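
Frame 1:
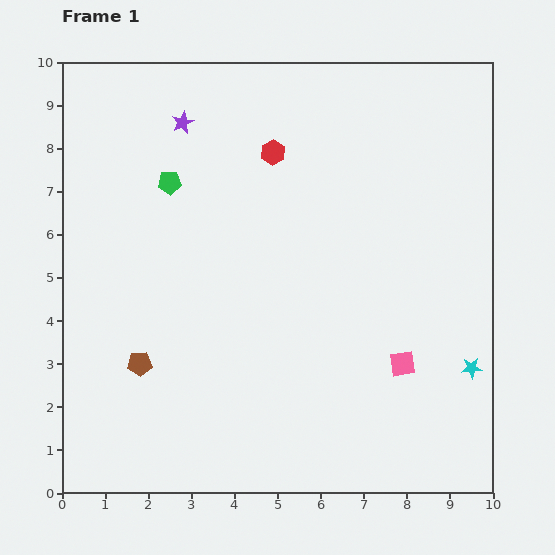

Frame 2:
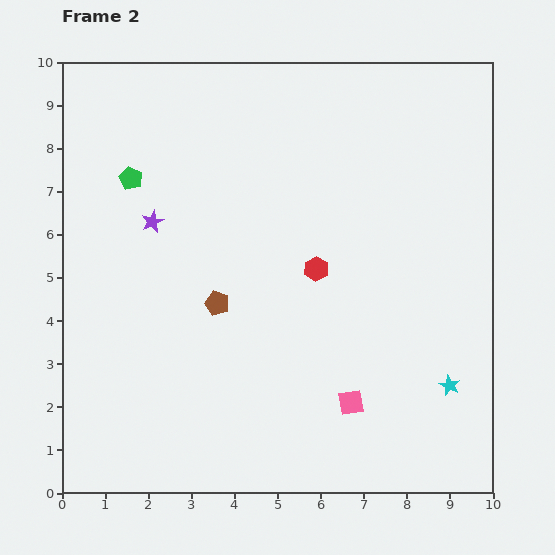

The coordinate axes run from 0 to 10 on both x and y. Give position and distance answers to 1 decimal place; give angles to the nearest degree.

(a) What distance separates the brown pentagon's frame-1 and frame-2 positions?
2.3

The brown pentagon moved from (1.8, 3.0) to (3.6, 4.4), a distance of √(1.8² + 1.4²) ≈ 2.3.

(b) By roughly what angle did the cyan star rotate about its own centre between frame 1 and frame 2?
30° clockwise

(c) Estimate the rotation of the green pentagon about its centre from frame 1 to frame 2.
28° clockwise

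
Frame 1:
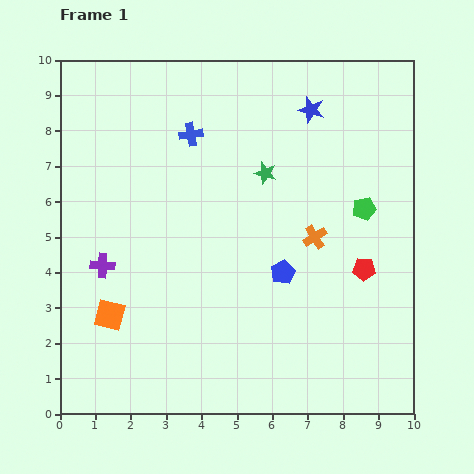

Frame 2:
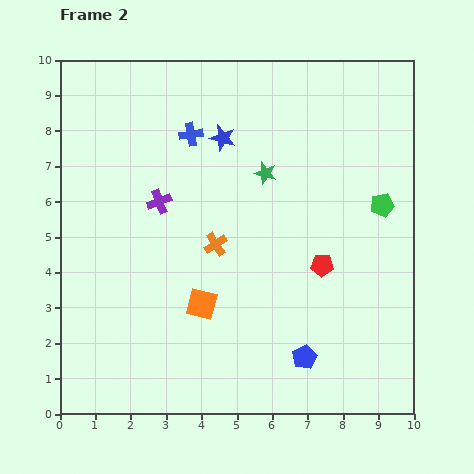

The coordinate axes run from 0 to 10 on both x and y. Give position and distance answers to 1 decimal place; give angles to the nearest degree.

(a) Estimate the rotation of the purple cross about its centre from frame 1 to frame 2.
24° counter-clockwise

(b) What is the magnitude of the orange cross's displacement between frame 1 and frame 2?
2.8

The orange cross moved from (7.2, 5.0) to (4.4, 4.8), a distance of √(2.8² + 0.2²) ≈ 2.8.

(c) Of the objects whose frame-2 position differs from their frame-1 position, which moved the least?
the green pentagon

(moved 0.5)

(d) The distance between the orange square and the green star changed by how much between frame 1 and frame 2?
-1.8

Distance in frame 1: 5.9. Distance in frame 2: 4.1.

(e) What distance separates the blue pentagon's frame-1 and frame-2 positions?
2.5

The blue pentagon moved from (6.3, 4.0) to (6.9, 1.6), a distance of √(0.6² + 2.4²) ≈ 2.5.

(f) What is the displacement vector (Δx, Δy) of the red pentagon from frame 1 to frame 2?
(-1.2, 0.1)

The red pentagon was at (8.6, 4.1) in frame 1 and (7.4, 4.2) in frame 2.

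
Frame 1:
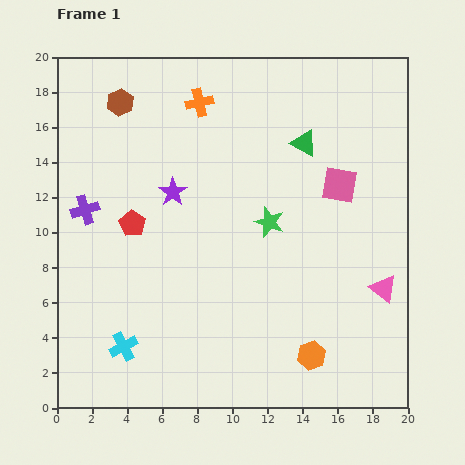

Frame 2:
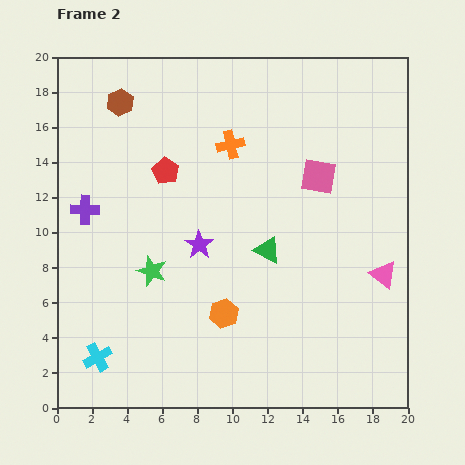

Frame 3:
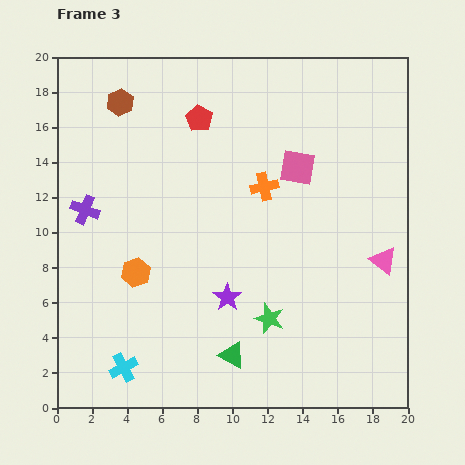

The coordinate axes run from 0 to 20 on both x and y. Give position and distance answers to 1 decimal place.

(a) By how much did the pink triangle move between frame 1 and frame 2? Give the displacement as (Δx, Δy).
(0.0, 0.8)

The pink triangle was at (18.6, 6.8) in frame 1 and (18.6, 7.6) in frame 2.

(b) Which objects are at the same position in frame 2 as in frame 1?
the purple cross, the brown hexagon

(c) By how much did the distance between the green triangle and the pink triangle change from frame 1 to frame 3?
+0.8

Distance in frame 1: 9.4. Distance in frame 3: 10.2.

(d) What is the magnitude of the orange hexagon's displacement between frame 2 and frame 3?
5.5

The orange hexagon moved from (9.5, 5.4) to (4.5, 7.7), a distance of √(5.0² + 2.3²) ≈ 5.5.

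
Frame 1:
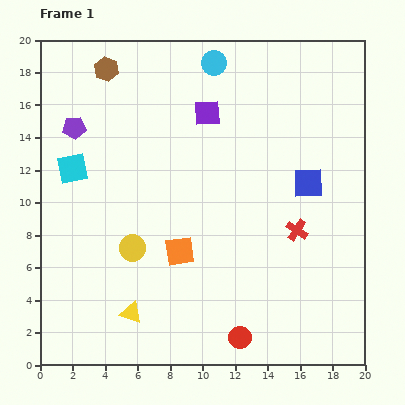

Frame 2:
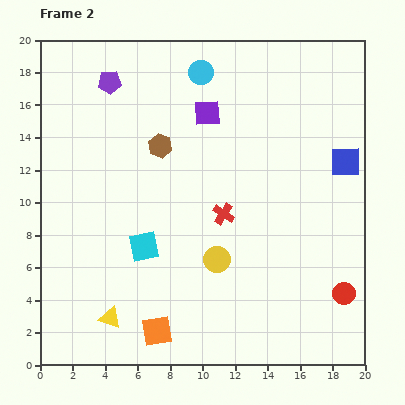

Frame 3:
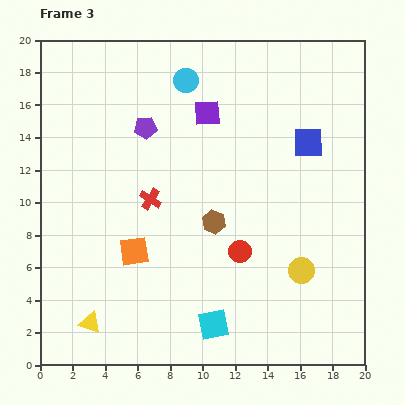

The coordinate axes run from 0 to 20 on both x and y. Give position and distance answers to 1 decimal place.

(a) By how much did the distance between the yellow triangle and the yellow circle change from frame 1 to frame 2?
+3.5

Distance in frame 1: 4.0. Distance in frame 2: 7.5.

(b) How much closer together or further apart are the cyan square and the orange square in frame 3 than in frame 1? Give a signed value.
-1.6

Distance in frame 1: 8.3. Distance in frame 3: 6.7.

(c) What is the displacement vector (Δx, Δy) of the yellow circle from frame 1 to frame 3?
(10.4, -1.4)

The yellow circle was at (5.7, 7.2) in frame 1 and (16.1, 5.8) in frame 3.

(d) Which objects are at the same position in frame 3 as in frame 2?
the purple square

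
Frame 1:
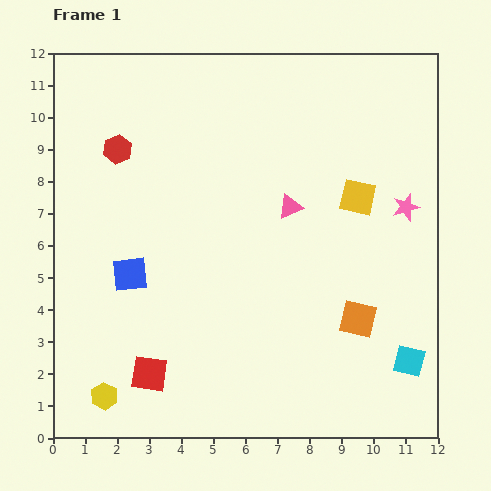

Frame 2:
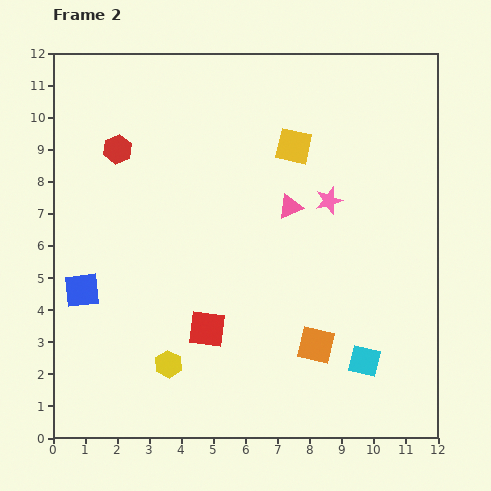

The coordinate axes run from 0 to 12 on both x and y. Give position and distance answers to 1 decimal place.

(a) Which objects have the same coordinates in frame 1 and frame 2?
the red hexagon, the pink triangle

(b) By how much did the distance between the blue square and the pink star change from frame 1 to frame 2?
-0.7

Distance in frame 1: 8.9. Distance in frame 2: 8.2.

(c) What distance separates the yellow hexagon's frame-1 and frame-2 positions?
2.2

The yellow hexagon moved from (1.6, 1.3) to (3.6, 2.3), a distance of √(2.0² + 1.0²) ≈ 2.2.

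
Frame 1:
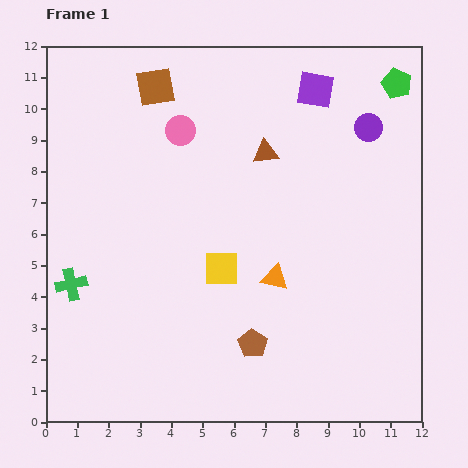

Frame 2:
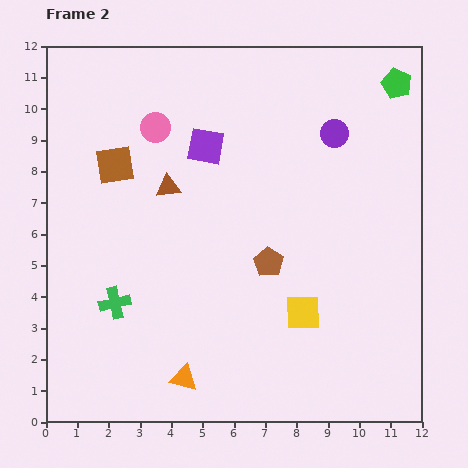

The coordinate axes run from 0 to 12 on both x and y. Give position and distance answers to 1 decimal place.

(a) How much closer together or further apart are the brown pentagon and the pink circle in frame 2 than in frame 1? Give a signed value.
-1.6

Distance in frame 1: 7.2. Distance in frame 2: 5.6.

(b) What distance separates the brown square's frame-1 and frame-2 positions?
2.8

The brown square moved from (3.5, 10.7) to (2.2, 8.2), a distance of √(1.3² + 2.5²) ≈ 2.8.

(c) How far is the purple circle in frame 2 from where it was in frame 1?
1.1

The purple circle moved from (10.3, 9.4) to (9.2, 9.2), a distance of √(1.1² + 0.2²) ≈ 1.1.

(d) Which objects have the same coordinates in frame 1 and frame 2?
the green pentagon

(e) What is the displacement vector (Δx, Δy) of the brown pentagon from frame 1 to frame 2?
(0.5, 2.6)

The brown pentagon was at (6.6, 2.5) in frame 1 and (7.1, 5.1) in frame 2.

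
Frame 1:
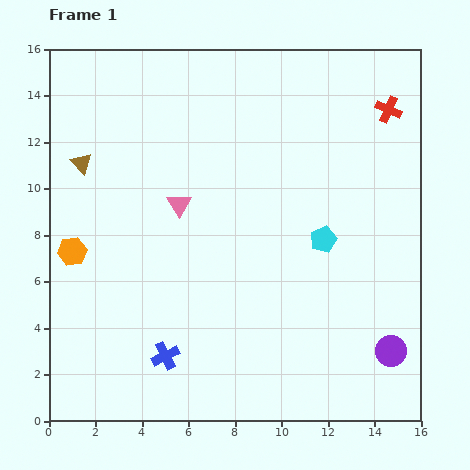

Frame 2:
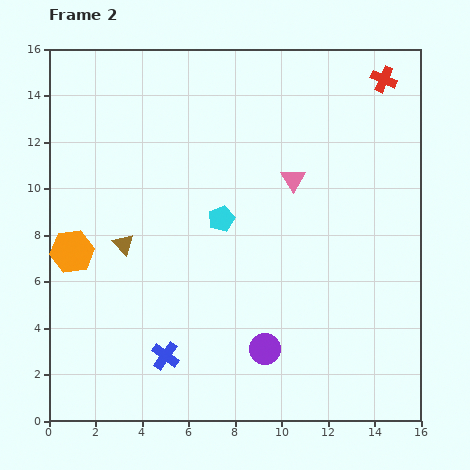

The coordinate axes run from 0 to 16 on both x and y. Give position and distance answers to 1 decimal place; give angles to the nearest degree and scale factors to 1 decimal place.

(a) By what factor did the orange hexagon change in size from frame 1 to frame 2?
1.5×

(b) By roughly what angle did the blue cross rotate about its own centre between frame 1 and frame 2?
28° counter-clockwise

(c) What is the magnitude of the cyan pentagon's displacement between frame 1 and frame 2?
4.5

The cyan pentagon moved from (11.8, 7.8) to (7.4, 8.7), a distance of √(4.4² + 0.9²) ≈ 4.5.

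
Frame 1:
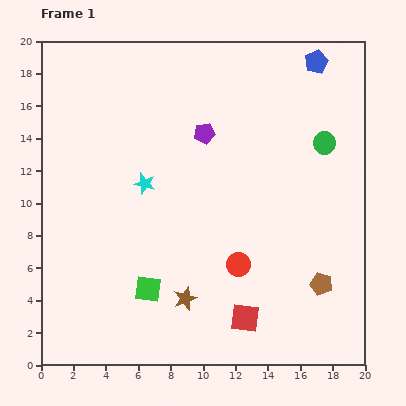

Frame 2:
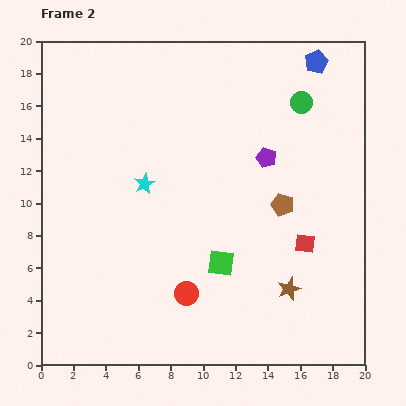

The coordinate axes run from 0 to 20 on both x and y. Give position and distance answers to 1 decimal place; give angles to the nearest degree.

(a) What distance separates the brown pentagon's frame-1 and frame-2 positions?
5.5

The brown pentagon moved from (17.3, 5.0) to (14.9, 9.9), a distance of √(2.4² + 4.9²) ≈ 5.5.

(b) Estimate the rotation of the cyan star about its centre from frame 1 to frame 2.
29° clockwise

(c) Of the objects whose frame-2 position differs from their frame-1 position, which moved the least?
the green circle

(moved 2.9)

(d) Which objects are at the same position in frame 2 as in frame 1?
the cyan star, the blue pentagon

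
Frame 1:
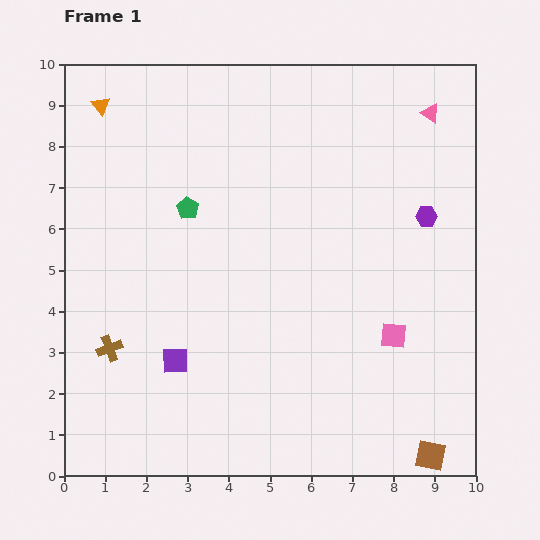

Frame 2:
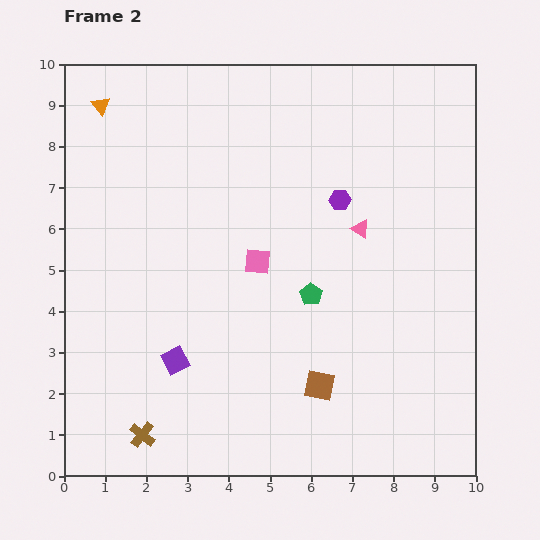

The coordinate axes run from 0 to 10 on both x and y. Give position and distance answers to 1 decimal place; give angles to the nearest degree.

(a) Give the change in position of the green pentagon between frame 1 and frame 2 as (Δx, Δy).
(3.0, -2.1)

The green pentagon was at (3.0, 6.5) in frame 1 and (6.0, 4.4) in frame 2.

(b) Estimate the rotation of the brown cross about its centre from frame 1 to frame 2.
31° counter-clockwise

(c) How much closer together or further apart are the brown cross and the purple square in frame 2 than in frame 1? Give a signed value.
+0.4

Distance in frame 1: 1.6. Distance in frame 2: 2.0.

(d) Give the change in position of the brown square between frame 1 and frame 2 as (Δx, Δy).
(-2.7, 1.7)

The brown square was at (8.9, 0.5) in frame 1 and (6.2, 2.2) in frame 2.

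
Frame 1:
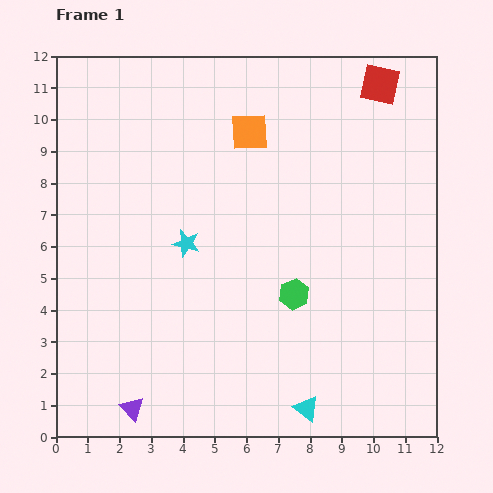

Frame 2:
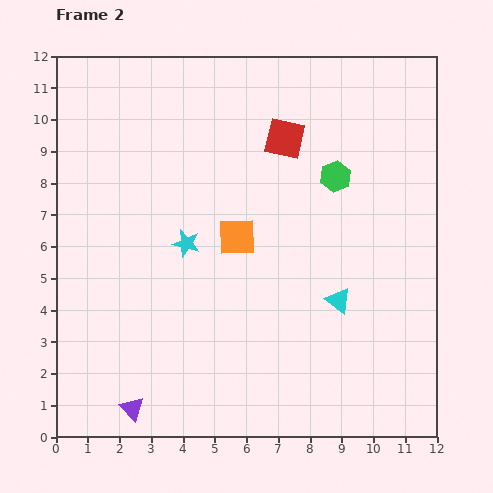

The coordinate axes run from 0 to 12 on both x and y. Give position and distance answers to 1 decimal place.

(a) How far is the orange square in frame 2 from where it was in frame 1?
3.3

The orange square moved from (6.1, 9.6) to (5.7, 6.3), a distance of √(0.4² + 3.3²) ≈ 3.3.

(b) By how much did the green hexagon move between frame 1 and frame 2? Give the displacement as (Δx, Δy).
(1.3, 3.7)

The green hexagon was at (7.5, 4.5) in frame 1 and (8.8, 8.2) in frame 2.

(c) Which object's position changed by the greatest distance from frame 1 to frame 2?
the green hexagon

(moved 3.9; next 3.5)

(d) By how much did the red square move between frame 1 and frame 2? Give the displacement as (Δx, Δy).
(-3.0, -1.7)

The red square was at (10.2, 11.1) in frame 1 and (7.2, 9.4) in frame 2.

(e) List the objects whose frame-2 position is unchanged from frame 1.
the purple triangle, the cyan star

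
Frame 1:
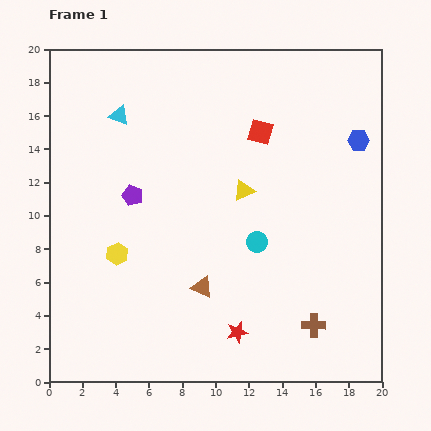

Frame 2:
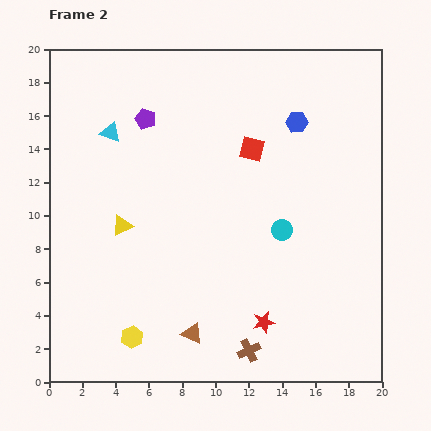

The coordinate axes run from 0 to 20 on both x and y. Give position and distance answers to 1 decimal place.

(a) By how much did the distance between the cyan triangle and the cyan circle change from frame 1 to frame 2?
+0.6

Distance in frame 1: 11.3. Distance in frame 2: 11.9.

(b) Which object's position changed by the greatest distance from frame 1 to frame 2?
the yellow triangle

(moved 7.6; next 5.1)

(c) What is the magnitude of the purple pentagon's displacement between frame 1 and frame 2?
4.7

The purple pentagon moved from (5.0, 11.2) to (5.8, 15.8), a distance of √(0.8² + 4.6²) ≈ 4.7.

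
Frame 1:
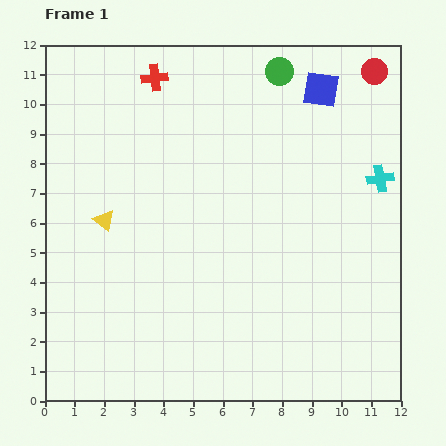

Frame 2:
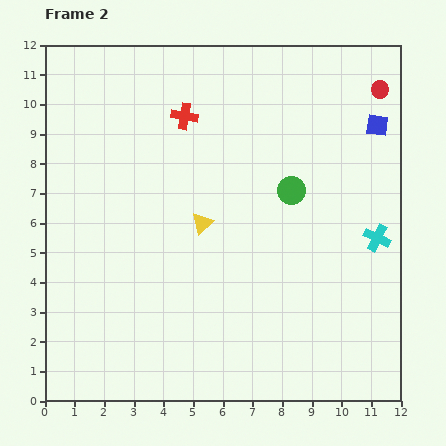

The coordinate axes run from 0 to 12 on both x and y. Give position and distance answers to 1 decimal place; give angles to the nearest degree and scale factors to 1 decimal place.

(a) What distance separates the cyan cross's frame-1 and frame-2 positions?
2.0

The cyan cross moved from (11.3, 7.5) to (11.2, 5.5), a distance of √(0.1² + 2.0²) ≈ 2.0.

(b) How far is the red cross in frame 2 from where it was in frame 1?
1.6

The red cross moved from (3.7, 10.9) to (4.7, 9.6), a distance of √(1.0² + 1.3²) ≈ 1.6.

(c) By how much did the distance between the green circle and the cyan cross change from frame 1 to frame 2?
-1.7

Distance in frame 1: 5.0. Distance in frame 2: 3.3.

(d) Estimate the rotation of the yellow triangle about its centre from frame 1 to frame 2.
39° clockwise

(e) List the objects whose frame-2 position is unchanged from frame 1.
none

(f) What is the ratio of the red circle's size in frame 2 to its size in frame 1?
0.7×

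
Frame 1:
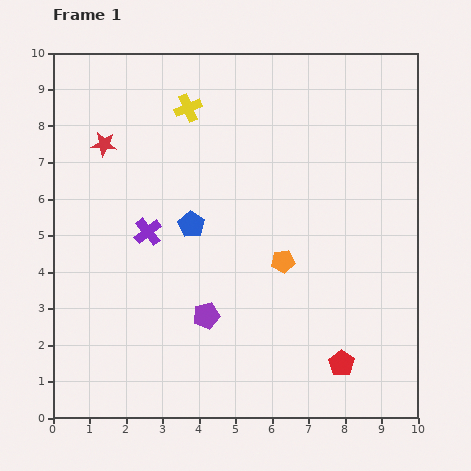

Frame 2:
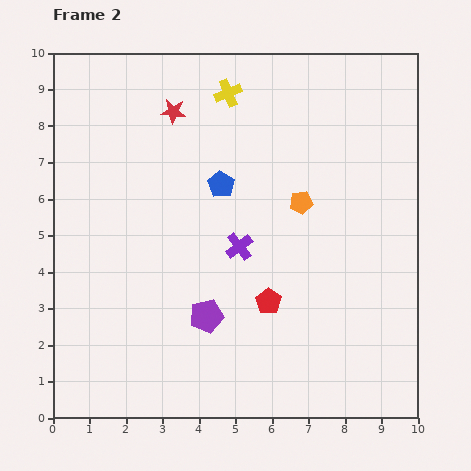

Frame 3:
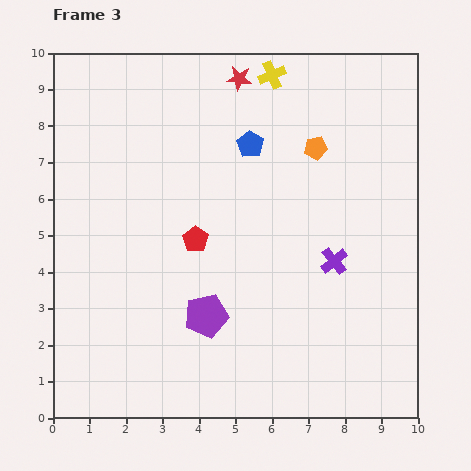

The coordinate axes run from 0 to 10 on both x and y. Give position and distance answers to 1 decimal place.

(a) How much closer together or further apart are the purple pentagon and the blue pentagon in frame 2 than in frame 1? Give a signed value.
+1.1

Distance in frame 1: 2.5. Distance in frame 2: 3.6.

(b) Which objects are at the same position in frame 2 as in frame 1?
the purple pentagon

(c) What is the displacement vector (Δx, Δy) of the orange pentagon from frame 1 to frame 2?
(0.5, 1.6)

The orange pentagon was at (6.3, 4.3) in frame 1 and (6.8, 5.9) in frame 2.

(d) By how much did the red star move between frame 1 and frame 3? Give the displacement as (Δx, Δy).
(3.7, 1.8)

The red star was at (1.4, 7.5) in frame 1 and (5.1, 9.3) in frame 3.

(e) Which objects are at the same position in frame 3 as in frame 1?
the purple pentagon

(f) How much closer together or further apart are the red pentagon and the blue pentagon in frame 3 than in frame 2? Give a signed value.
-0.5

Distance in frame 2: 3.5. Distance in frame 3: 3.0.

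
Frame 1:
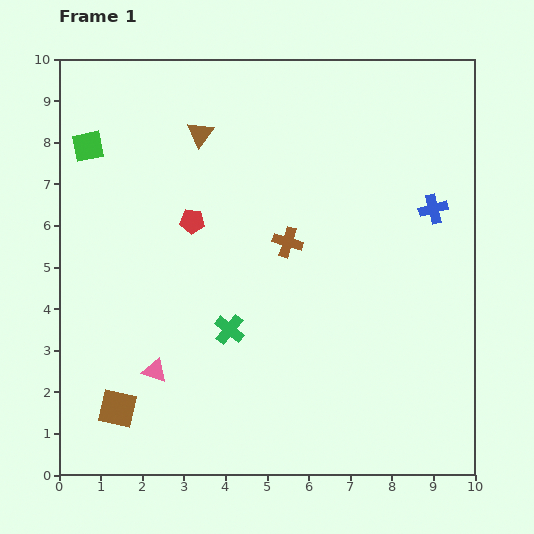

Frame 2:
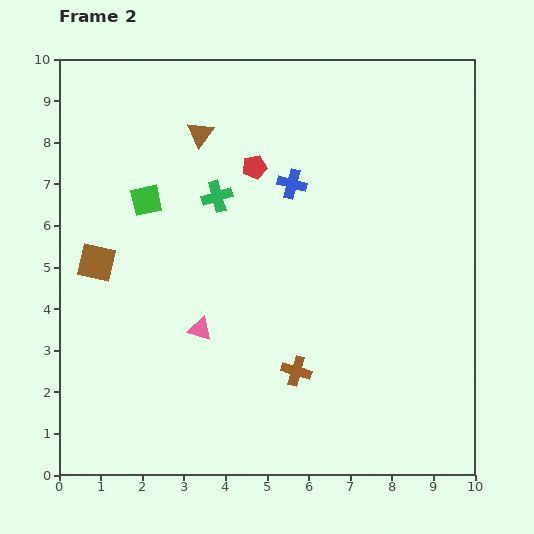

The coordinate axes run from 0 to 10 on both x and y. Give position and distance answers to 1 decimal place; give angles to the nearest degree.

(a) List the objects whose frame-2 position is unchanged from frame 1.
the brown triangle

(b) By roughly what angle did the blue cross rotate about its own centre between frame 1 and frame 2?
29° clockwise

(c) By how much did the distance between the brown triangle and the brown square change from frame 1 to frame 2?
-2.9

Distance in frame 1: 6.9. Distance in frame 2: 4.0.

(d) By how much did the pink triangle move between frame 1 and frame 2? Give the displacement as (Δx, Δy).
(1.1, 1.0)

The pink triangle was at (2.3, 2.5) in frame 1 and (3.4, 3.5) in frame 2.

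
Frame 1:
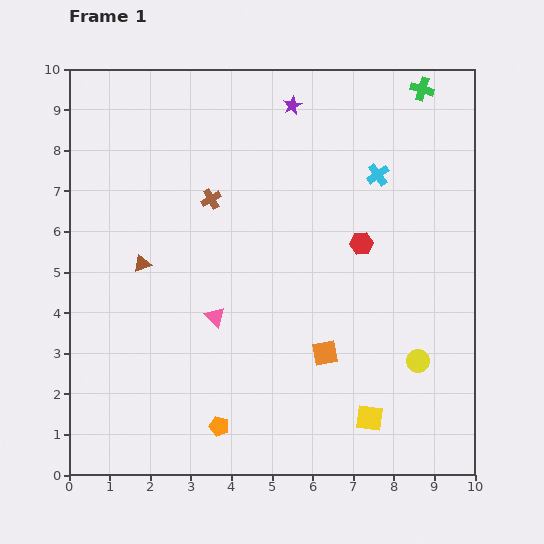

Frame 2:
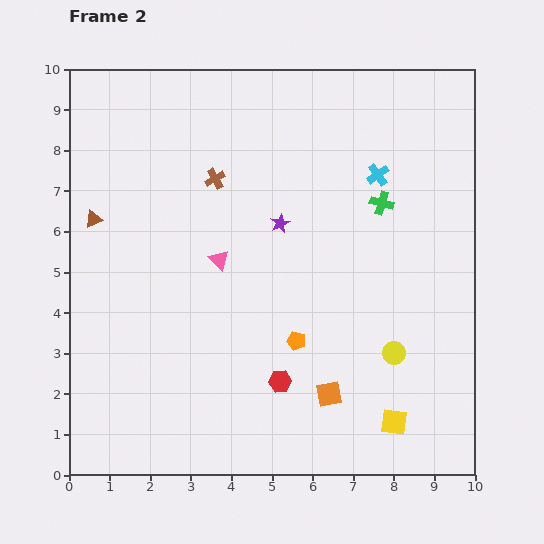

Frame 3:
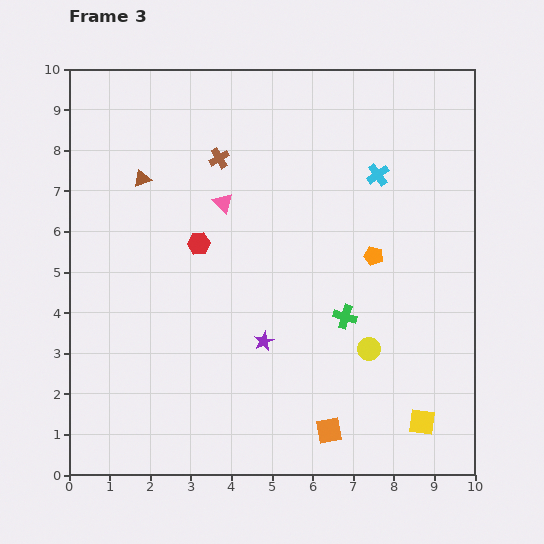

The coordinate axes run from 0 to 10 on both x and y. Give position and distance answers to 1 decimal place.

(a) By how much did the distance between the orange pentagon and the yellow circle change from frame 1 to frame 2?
-2.8

Distance in frame 1: 5.2. Distance in frame 2: 2.4.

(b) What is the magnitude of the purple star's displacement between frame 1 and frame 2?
2.9

The purple star moved from (5.5, 9.1) to (5.2, 6.2), a distance of √(0.3² + 2.9²) ≈ 2.9.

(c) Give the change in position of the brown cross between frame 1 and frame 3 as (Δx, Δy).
(0.2, 1.0)

The brown cross was at (3.5, 6.8) in frame 1 and (3.7, 7.8) in frame 3.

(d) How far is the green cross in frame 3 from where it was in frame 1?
5.9

The green cross moved from (8.7, 9.5) to (6.8, 3.9), a distance of √(1.9² + 5.6²) ≈ 5.9.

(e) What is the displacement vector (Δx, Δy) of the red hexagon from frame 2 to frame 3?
(-2.0, 3.4)

The red hexagon was at (5.2, 2.3) in frame 2 and (3.2, 5.7) in frame 3.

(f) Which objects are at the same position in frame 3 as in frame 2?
the cyan cross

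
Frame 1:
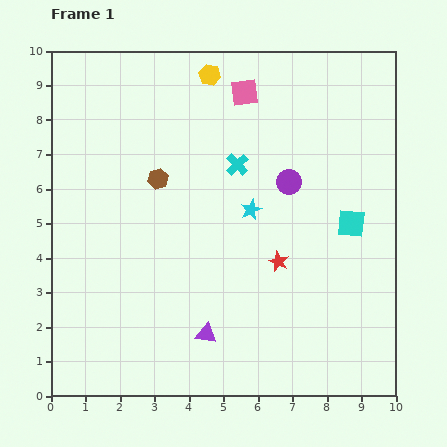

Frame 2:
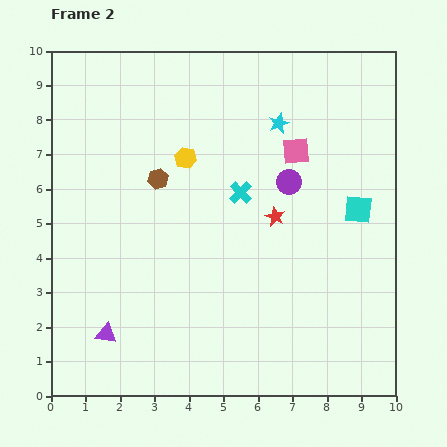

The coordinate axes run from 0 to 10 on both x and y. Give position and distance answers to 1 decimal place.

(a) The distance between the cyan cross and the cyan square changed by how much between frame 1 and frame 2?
-0.3

Distance in frame 1: 3.7. Distance in frame 2: 3.4.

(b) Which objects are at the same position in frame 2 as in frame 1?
the purple circle, the brown hexagon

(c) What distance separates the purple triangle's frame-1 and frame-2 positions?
2.9

The purple triangle moved from (4.5, 1.8) to (1.6, 1.8), a distance of √(2.9² + 0.0²) ≈ 2.9.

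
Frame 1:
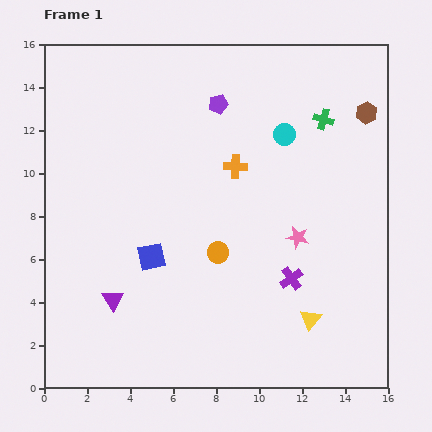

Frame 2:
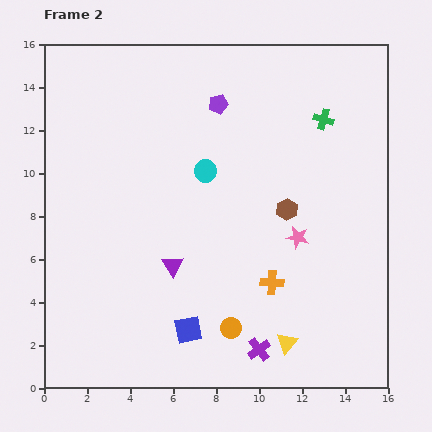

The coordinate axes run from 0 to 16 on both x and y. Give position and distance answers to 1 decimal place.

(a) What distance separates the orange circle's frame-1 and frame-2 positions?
3.6

The orange circle moved from (8.1, 6.3) to (8.7, 2.8), a distance of √(0.6² + 3.5²) ≈ 3.6.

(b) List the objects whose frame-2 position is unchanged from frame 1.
the green cross, the purple pentagon, the pink star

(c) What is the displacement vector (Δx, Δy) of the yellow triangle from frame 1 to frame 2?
(-1.1, -1.1)

The yellow triangle was at (12.4, 3.2) in frame 1 and (11.3, 2.1) in frame 2.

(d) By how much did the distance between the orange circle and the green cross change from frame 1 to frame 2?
+2.7

Distance in frame 1: 7.9. Distance in frame 2: 10.6.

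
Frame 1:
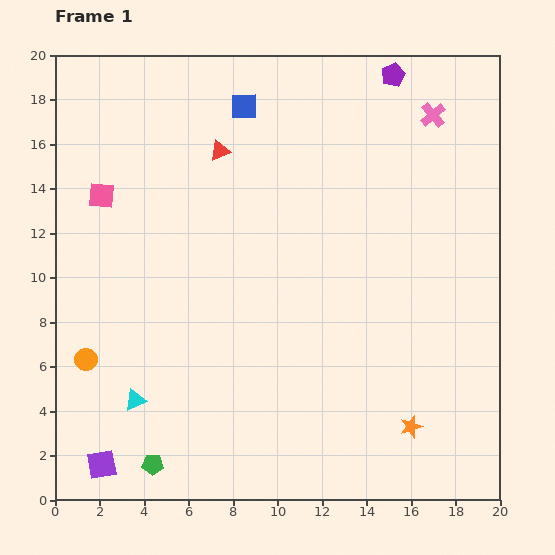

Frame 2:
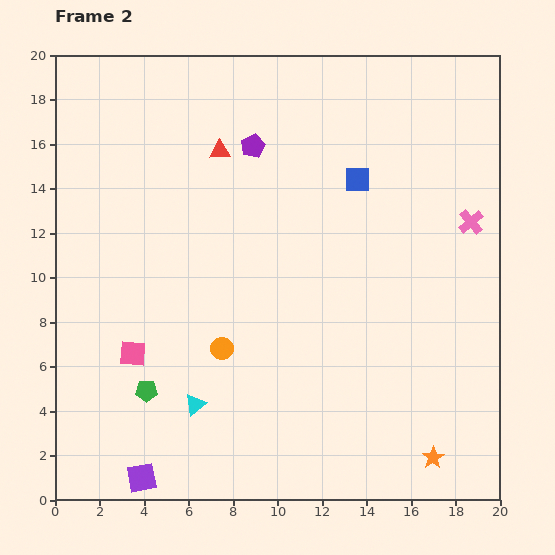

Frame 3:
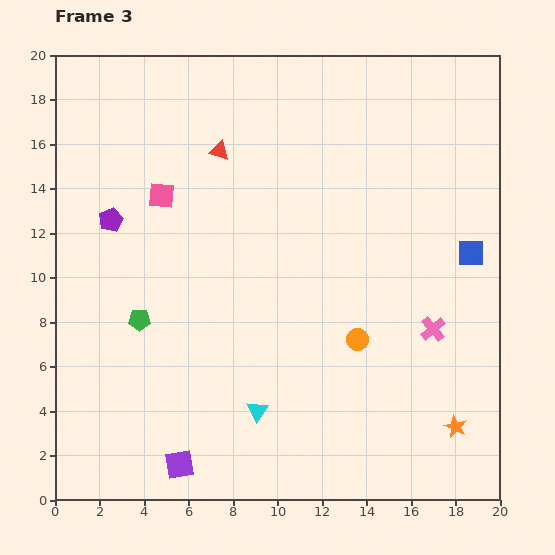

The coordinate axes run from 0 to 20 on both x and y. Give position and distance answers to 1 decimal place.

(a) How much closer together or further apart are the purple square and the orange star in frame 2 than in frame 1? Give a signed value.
-0.9

Distance in frame 1: 14.0. Distance in frame 2: 13.1.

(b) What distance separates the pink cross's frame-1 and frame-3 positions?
9.6

The pink cross moved from (17.0, 17.3) to (17.0, 7.7), a distance of √(0.0² + 9.6²) ≈ 9.6.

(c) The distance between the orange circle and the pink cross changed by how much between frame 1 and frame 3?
-15.7

Distance in frame 1: 19.1. Distance in frame 3: 3.4.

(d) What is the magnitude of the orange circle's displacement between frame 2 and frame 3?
6.1

The orange circle moved from (7.5, 6.8) to (13.6, 7.2), a distance of √(6.1² + 0.4²) ≈ 6.1.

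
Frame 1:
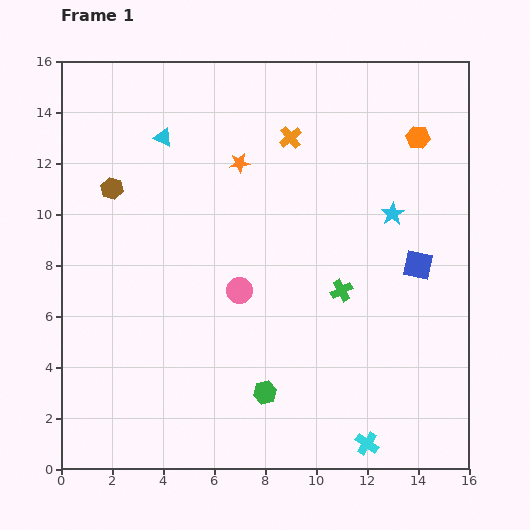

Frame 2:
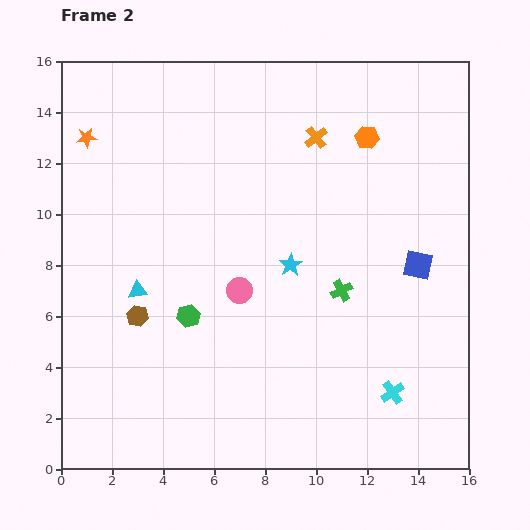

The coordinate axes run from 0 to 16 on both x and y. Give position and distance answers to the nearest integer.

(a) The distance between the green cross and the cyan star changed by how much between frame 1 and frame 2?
-2

Distance in frame 1: 4. Distance in frame 2: 2.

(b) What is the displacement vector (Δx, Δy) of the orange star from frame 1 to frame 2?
(-6, 1)

The orange star was at (7, 12) in frame 1 and (1, 13) in frame 2.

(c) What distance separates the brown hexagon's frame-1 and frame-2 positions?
5

The brown hexagon moved from (2, 11) to (3, 6), a distance of √(1² + 5²) ≈ 5.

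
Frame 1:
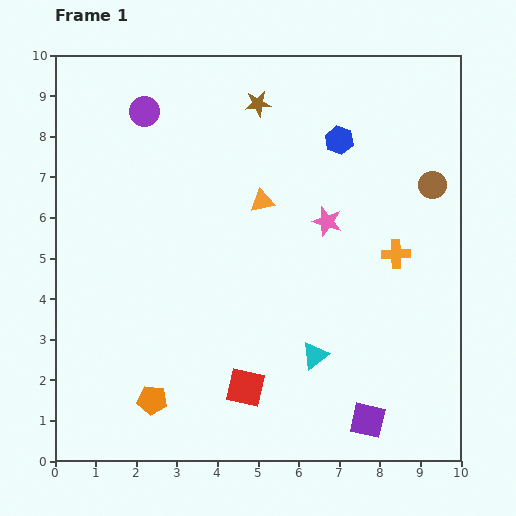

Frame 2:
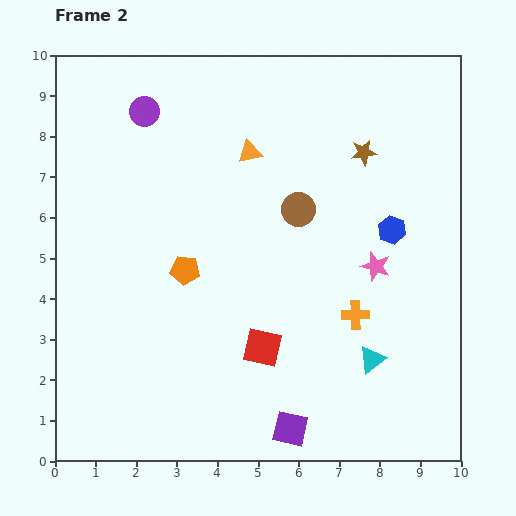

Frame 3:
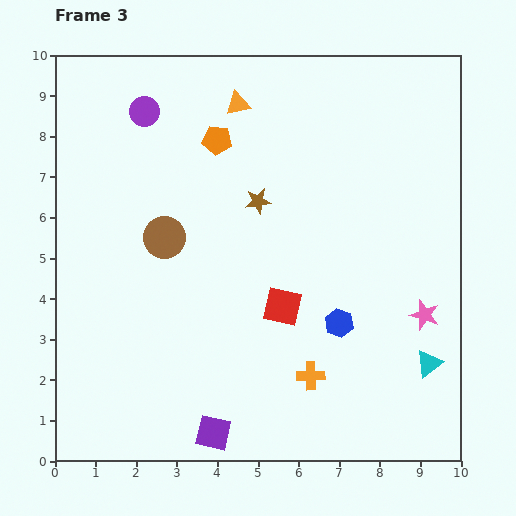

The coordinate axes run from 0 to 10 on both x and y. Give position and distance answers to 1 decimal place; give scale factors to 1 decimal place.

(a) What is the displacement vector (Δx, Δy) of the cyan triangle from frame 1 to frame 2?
(1.4, -0.1)

The cyan triangle was at (6.4, 2.6) in frame 1 and (7.8, 2.5) in frame 2.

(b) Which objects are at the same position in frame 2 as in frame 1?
the purple circle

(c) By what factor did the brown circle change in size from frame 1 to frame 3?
1.5×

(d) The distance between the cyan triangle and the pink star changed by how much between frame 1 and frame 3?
-2.1

Distance in frame 1: 3.3. Distance in frame 3: 1.2.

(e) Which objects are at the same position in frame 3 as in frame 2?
the purple circle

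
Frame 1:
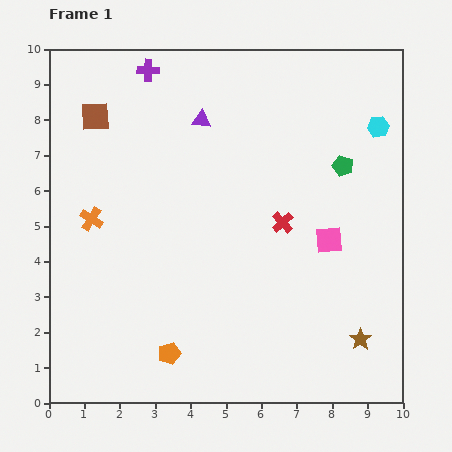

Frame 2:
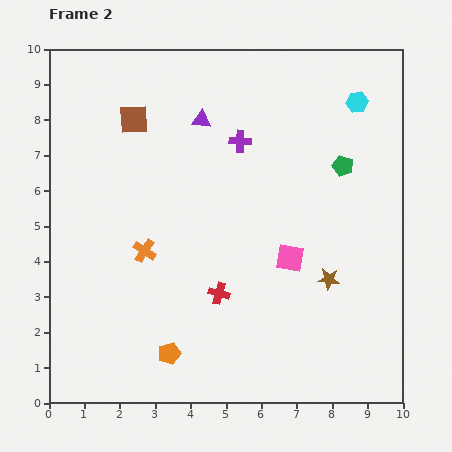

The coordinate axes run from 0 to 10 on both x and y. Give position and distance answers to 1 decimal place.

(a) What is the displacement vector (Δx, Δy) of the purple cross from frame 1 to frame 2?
(2.6, -2.0)

The purple cross was at (2.8, 9.4) in frame 1 and (5.4, 7.4) in frame 2.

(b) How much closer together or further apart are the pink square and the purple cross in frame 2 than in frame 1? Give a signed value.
-3.4

Distance in frame 1: 7.0. Distance in frame 2: 3.6.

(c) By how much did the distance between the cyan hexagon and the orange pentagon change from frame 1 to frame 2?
+0.2

Distance in frame 1: 8.7. Distance in frame 2: 8.9.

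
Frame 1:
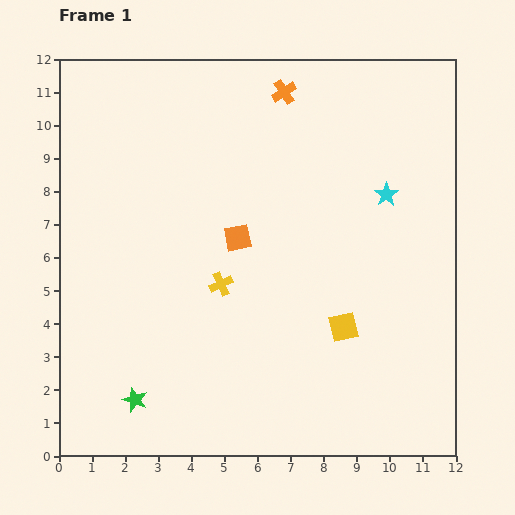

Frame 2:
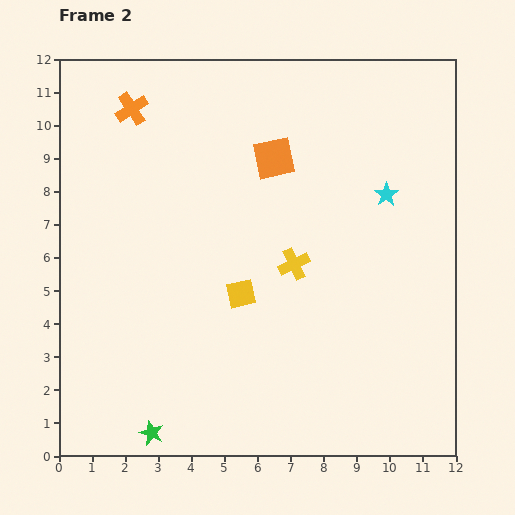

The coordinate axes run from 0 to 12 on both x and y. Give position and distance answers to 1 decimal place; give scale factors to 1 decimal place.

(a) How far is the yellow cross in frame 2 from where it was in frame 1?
2.3

The yellow cross moved from (4.9, 5.2) to (7.1, 5.8), a distance of √(2.2² + 0.6²) ≈ 2.3.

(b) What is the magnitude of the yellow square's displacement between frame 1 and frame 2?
3.3

The yellow square moved from (8.6, 3.9) to (5.5, 4.9), a distance of √(3.1² + 1.0²) ≈ 3.3.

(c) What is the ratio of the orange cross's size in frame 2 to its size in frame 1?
1.3×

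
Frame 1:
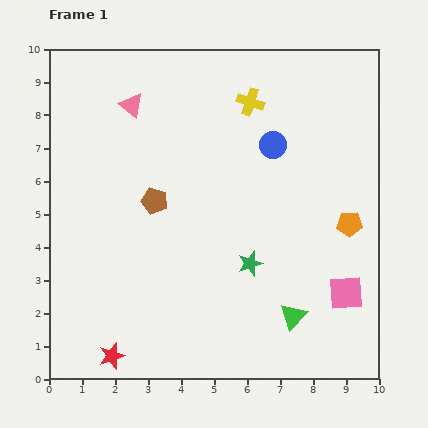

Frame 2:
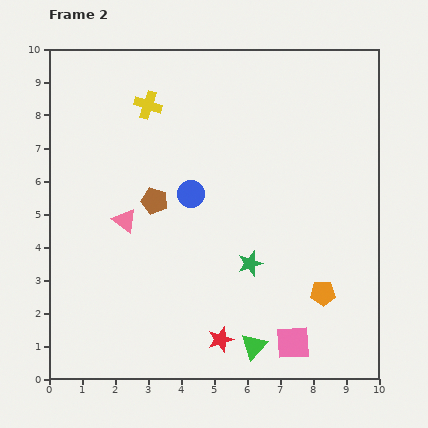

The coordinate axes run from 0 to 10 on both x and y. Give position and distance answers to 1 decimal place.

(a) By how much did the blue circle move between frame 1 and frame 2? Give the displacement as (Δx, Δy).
(-2.5, -1.5)

The blue circle was at (6.8, 7.1) in frame 1 and (4.3, 5.6) in frame 2.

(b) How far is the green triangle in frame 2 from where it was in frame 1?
1.5

The green triangle moved from (7.4, 1.9) to (6.2, 1.0), a distance of √(1.2² + 0.9²) ≈ 1.5.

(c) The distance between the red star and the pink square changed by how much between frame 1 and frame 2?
-5.1

Distance in frame 1: 7.3. Distance in frame 2: 2.2.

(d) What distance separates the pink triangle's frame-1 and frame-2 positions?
3.5

The pink triangle moved from (2.5, 8.3) to (2.3, 4.8), a distance of √(0.2² + 3.5²) ≈ 3.5.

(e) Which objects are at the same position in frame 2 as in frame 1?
the brown pentagon, the green star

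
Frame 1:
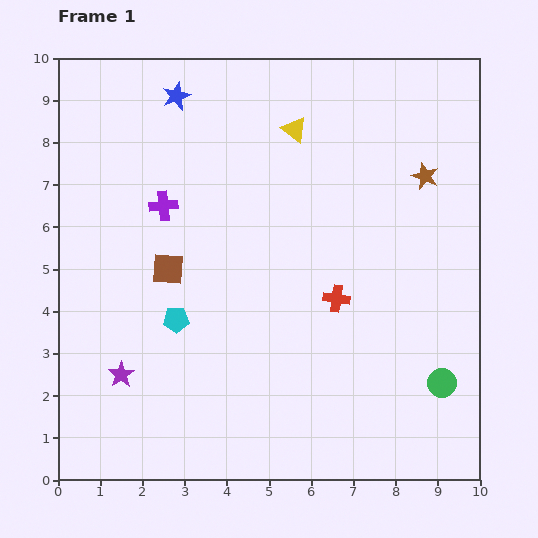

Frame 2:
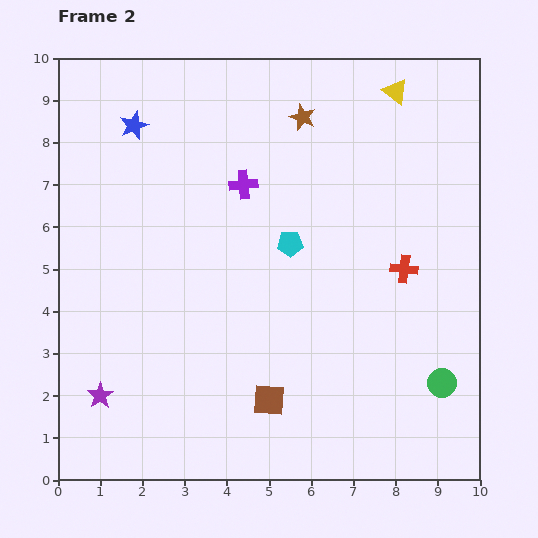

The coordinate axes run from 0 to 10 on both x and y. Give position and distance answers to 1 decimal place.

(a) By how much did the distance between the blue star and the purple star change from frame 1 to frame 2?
-0.3

Distance in frame 1: 6.7. Distance in frame 2: 6.4.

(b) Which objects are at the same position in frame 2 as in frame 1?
the green circle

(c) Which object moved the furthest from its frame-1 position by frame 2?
the brown square

(moved 3.9; next 3.2)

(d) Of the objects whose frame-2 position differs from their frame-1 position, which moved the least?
the purple star

(moved 0.7)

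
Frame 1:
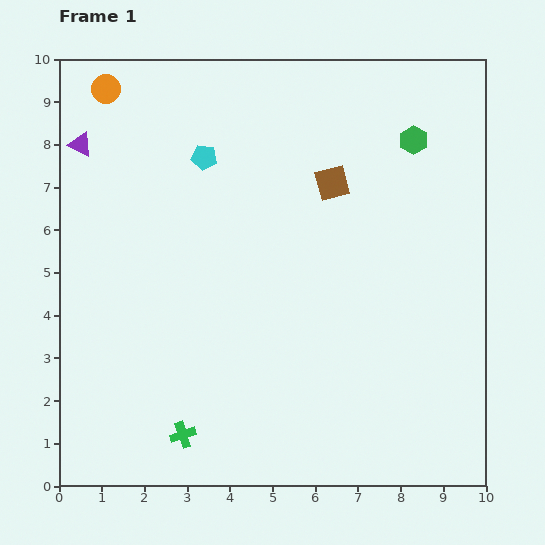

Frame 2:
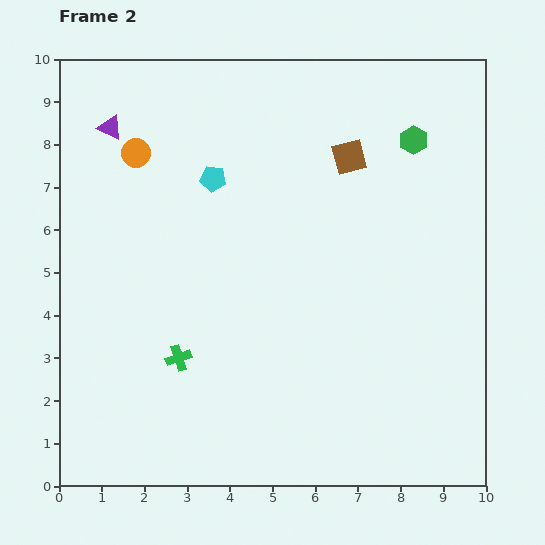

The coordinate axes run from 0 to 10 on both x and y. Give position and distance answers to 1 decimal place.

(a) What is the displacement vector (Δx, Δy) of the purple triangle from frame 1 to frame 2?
(0.7, 0.4)

The purple triangle was at (0.5, 8.0) in frame 1 and (1.2, 8.4) in frame 2.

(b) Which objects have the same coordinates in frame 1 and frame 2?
the green hexagon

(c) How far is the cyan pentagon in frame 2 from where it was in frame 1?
0.5

The cyan pentagon moved from (3.4, 7.7) to (3.6, 7.2), a distance of √(0.2² + 0.5²) ≈ 0.5.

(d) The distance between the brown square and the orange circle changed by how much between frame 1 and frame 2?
-0.7

Distance in frame 1: 5.7. Distance in frame 2: 5.0.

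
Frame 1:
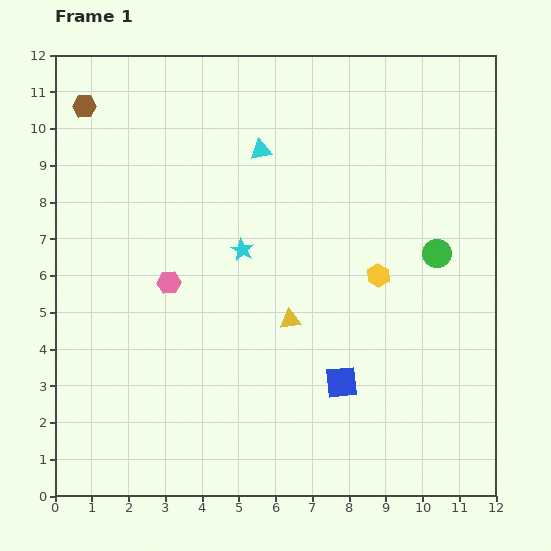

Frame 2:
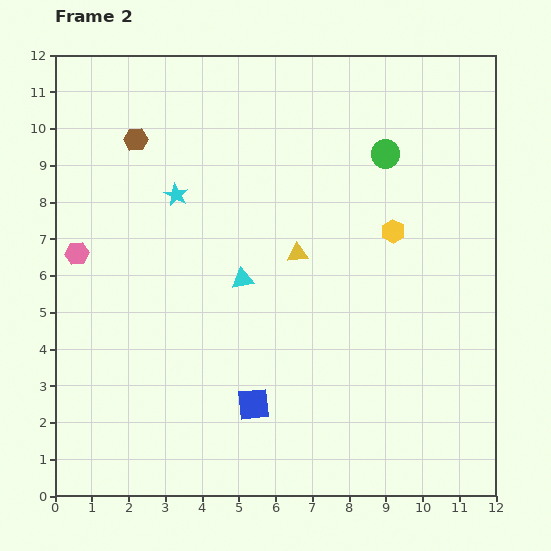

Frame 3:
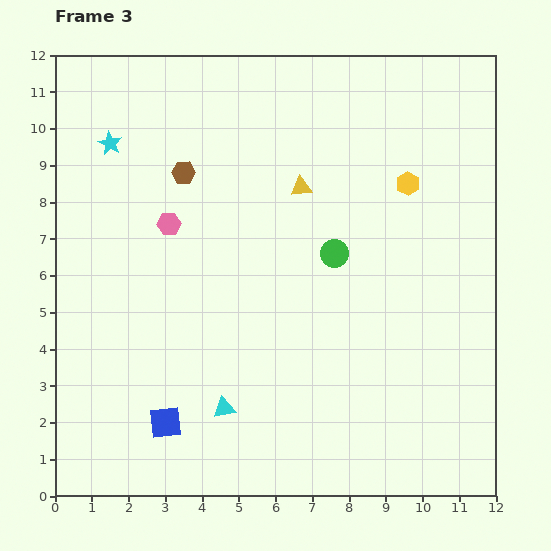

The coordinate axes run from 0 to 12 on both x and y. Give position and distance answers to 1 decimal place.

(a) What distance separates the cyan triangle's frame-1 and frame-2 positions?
3.5

The cyan triangle moved from (5.6, 9.4) to (5.1, 5.9), a distance of √(0.5² + 3.5²) ≈ 3.5.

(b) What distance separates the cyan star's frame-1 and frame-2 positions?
2.3

The cyan star moved from (5.1, 6.7) to (3.3, 8.2), a distance of √(1.8² + 1.5²) ≈ 2.3.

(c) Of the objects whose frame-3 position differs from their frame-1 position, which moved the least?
the pink hexagon

(moved 1.6)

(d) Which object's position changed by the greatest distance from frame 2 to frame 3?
the cyan triangle

(moved 3.5; next 3.0)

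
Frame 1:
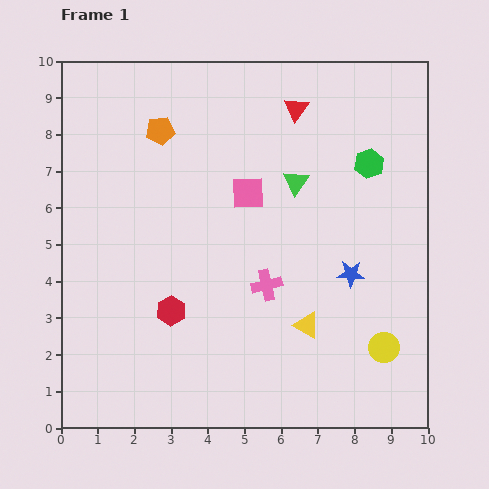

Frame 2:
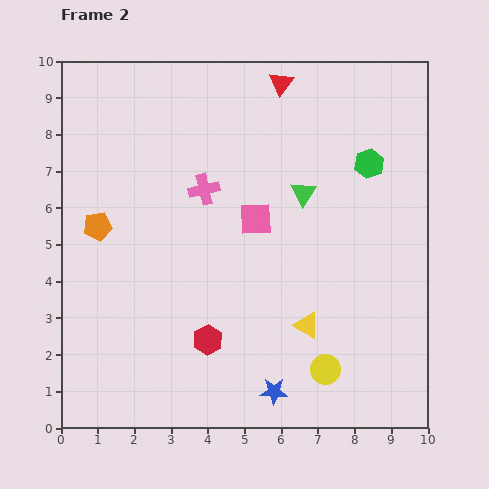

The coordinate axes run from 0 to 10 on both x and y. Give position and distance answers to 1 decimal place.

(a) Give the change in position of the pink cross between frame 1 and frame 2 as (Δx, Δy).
(-1.7, 2.6)

The pink cross was at (5.6, 3.9) in frame 1 and (3.9, 6.5) in frame 2.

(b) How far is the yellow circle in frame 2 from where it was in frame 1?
1.7

The yellow circle moved from (8.8, 2.2) to (7.2, 1.6), a distance of √(1.6² + 0.6²) ≈ 1.7.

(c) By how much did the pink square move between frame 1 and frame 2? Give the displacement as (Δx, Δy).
(0.2, -0.7)

The pink square was at (5.1, 6.4) in frame 1 and (5.3, 5.7) in frame 2.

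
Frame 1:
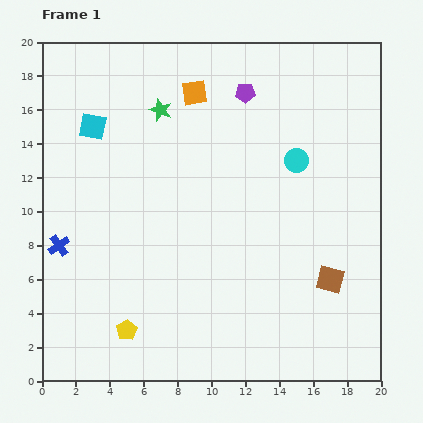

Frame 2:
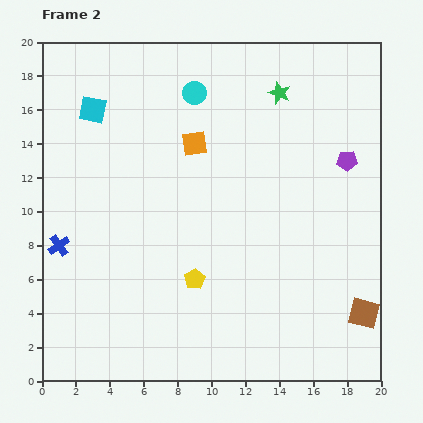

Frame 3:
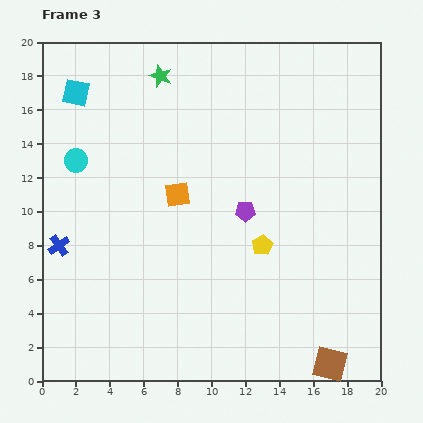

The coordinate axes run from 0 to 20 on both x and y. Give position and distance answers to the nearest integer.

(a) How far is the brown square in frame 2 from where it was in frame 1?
3

The brown square moved from (17, 6) to (19, 4), a distance of √(2² + 2²) ≈ 3.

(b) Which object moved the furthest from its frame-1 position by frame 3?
the cyan circle

(moved 13; next 9)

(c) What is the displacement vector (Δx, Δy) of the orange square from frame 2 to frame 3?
(-1, -3)

The orange square was at (9, 14) in frame 2 and (8, 11) in frame 3.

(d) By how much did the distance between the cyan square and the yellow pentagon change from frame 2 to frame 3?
+2

Distance in frame 2: 12. Distance in frame 3: 14.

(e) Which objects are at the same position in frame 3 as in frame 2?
the blue cross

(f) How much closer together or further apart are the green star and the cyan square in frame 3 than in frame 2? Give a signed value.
-6

Distance in frame 2: 11. Distance in frame 3: 5.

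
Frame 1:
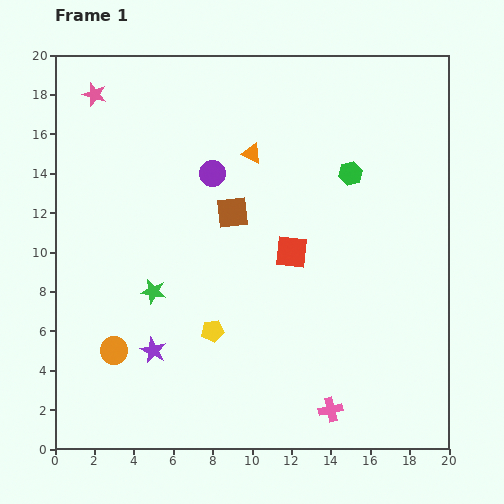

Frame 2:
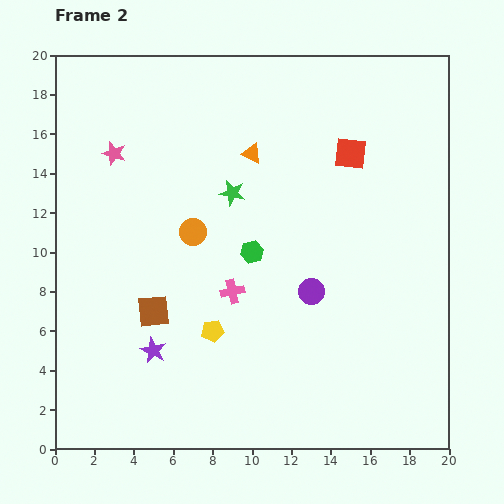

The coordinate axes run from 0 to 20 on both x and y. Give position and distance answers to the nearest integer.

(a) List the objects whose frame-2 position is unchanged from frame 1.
the yellow pentagon, the orange triangle, the purple star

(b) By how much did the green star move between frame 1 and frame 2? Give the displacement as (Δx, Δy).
(4, 5)

The green star was at (5, 8) in frame 1 and (9, 13) in frame 2.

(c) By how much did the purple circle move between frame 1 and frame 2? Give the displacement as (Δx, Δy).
(5, -6)

The purple circle was at (8, 14) in frame 1 and (13, 8) in frame 2.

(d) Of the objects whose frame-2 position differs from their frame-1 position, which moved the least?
the pink star

(moved 3)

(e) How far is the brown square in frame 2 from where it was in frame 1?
6

The brown square moved from (9, 12) to (5, 7), a distance of √(4² + 5²) ≈ 6.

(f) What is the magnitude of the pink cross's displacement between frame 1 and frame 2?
8

The pink cross moved from (14, 2) to (9, 8), a distance of √(5² + 6²) ≈ 8.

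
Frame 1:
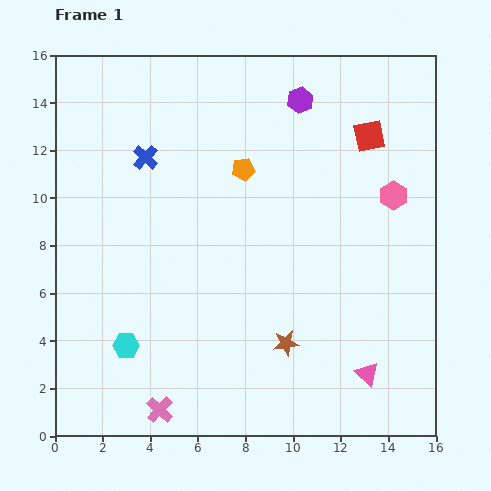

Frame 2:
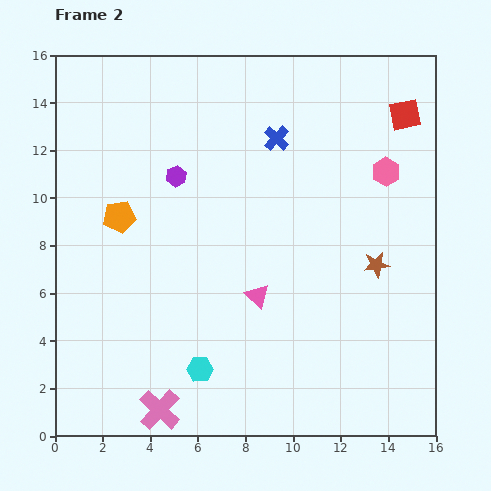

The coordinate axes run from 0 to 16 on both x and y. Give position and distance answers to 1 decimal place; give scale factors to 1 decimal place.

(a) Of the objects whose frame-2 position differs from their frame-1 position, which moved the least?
the pink hexagon

(moved 1.0)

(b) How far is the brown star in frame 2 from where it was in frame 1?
5.0

The brown star moved from (9.7, 3.9) to (13.5, 7.2), a distance of √(3.8² + 3.3²) ≈ 5.0.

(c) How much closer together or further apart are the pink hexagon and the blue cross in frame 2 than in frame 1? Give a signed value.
-5.7

Distance in frame 1: 10.5. Distance in frame 2: 4.8.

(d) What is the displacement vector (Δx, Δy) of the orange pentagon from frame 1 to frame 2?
(-5.2, -2.0)

The orange pentagon was at (7.9, 11.2) in frame 1 and (2.7, 9.2) in frame 2.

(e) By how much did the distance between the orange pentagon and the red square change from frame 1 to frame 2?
+7.2

Distance in frame 1: 5.5. Distance in frame 2: 12.7.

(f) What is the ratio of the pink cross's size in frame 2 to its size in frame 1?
1.5×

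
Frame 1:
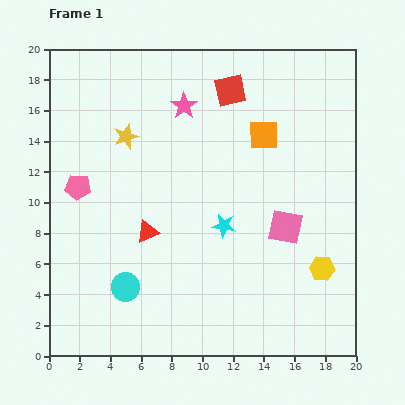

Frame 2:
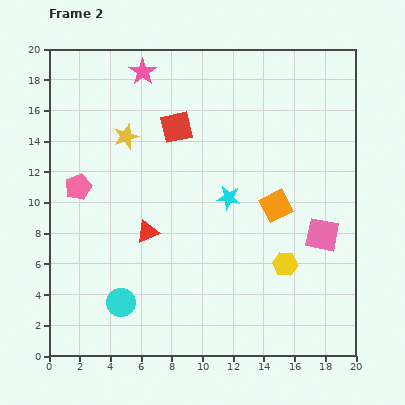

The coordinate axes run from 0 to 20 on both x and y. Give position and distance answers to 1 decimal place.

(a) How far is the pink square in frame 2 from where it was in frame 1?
2.5

The pink square moved from (15.4, 8.4) to (17.8, 7.9), a distance of √(2.4² + 0.5²) ≈ 2.5.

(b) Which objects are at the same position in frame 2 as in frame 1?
the red triangle, the pink pentagon, the yellow star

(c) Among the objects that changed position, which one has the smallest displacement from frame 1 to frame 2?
the cyan circle

(moved 1.0)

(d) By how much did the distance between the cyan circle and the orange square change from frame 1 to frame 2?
-1.5

Distance in frame 1: 13.4. Distance in frame 2: 11.9.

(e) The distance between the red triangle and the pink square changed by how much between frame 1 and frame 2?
+2.4

Distance in frame 1: 9.0. Distance in frame 2: 11.4.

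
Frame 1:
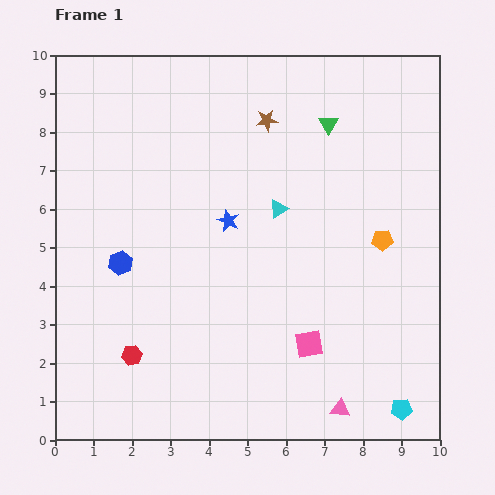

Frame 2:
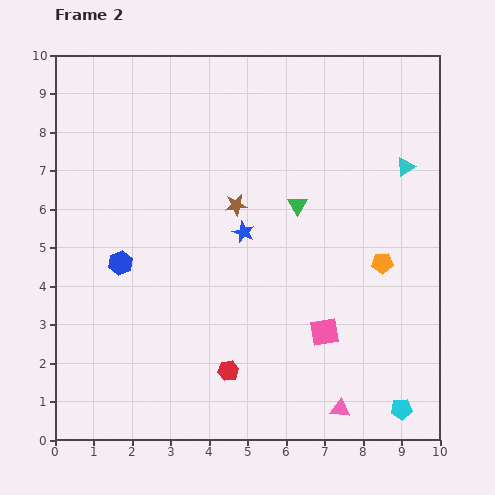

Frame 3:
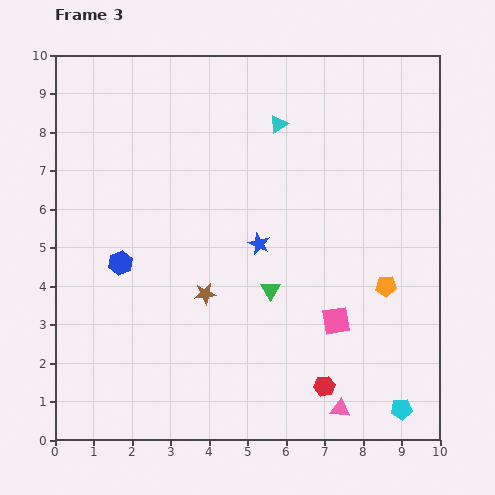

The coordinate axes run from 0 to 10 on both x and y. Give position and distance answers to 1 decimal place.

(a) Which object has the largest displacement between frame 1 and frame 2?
the cyan triangle

(moved 3.5; next 2.5)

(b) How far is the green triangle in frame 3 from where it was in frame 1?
4.6

The green triangle moved from (7.1, 8.2) to (5.6, 3.9), a distance of √(1.5² + 4.3²) ≈ 4.6.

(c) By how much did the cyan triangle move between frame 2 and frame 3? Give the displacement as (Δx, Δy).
(-3.3, 1.1)

The cyan triangle was at (9.1, 7.1) in frame 2 and (5.8, 8.2) in frame 3.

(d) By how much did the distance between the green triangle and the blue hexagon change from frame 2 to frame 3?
-0.8

Distance in frame 2: 4.8. Distance in frame 3: 4.0.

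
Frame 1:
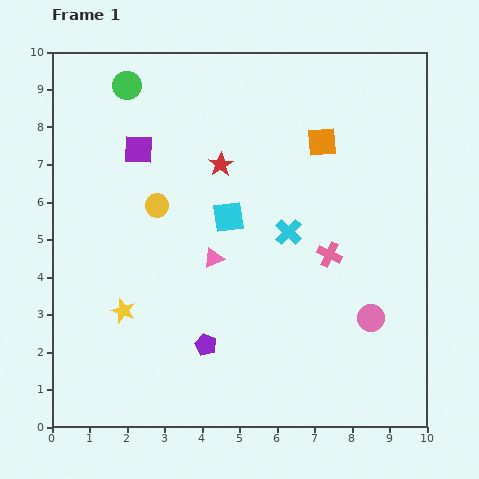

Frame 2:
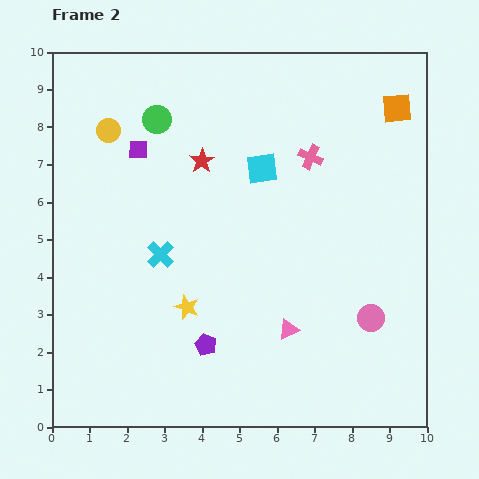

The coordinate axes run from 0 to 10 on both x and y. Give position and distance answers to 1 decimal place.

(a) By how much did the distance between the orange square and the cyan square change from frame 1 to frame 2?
+0.7

Distance in frame 1: 3.2. Distance in frame 2: 3.9.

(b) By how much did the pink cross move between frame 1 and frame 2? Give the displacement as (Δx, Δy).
(-0.5, 2.6)

The pink cross was at (7.4, 4.6) in frame 1 and (6.9, 7.2) in frame 2.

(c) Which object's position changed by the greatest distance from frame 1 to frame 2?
the cyan cross

(moved 3.5; next 2.8)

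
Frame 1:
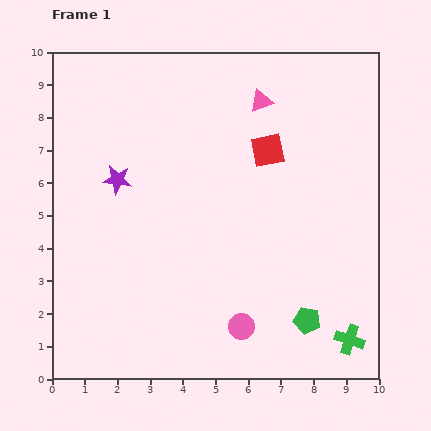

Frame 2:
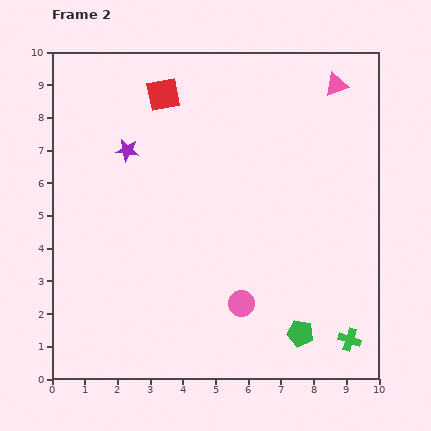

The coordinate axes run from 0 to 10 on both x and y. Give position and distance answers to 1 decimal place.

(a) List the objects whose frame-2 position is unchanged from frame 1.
the green cross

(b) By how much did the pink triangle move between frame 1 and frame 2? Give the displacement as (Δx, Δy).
(2.3, 0.5)

The pink triangle was at (6.4, 8.5) in frame 1 and (8.7, 9.0) in frame 2.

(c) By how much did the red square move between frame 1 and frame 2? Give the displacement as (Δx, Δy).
(-3.2, 1.7)

The red square was at (6.6, 7.0) in frame 1 and (3.4, 8.7) in frame 2.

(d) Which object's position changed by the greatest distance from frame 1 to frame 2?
the red square

(moved 3.6; next 2.4)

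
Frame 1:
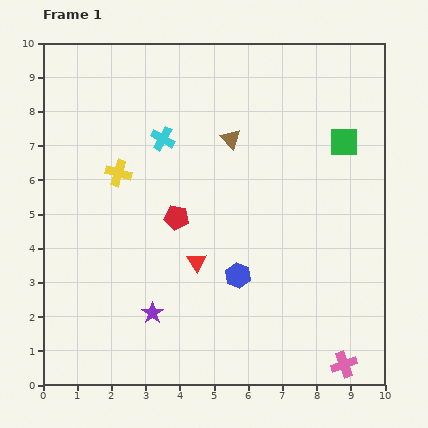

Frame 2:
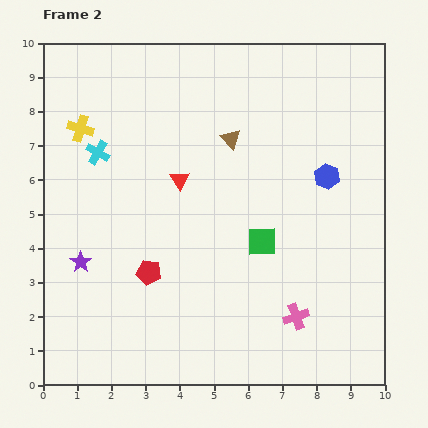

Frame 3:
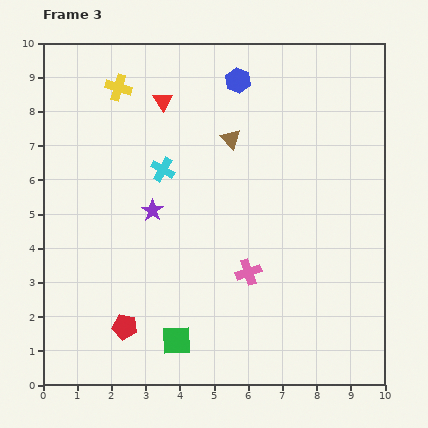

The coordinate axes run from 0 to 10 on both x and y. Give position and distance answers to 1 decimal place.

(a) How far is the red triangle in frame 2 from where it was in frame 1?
2.5

The red triangle moved from (4.5, 3.6) to (4.0, 6.0), a distance of √(0.5² + 2.4²) ≈ 2.5.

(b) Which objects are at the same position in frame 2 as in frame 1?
the brown triangle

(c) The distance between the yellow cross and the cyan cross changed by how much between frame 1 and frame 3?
+1.1

Distance in frame 1: 1.6. Distance in frame 3: 2.7.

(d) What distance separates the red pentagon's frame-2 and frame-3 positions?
1.7

The red pentagon moved from (3.1, 3.3) to (2.4, 1.7), a distance of √(0.7² + 1.6²) ≈ 1.7.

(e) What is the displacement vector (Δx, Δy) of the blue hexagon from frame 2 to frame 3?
(-2.6, 2.8)

The blue hexagon was at (8.3, 6.1) in frame 2 and (5.7, 8.9) in frame 3.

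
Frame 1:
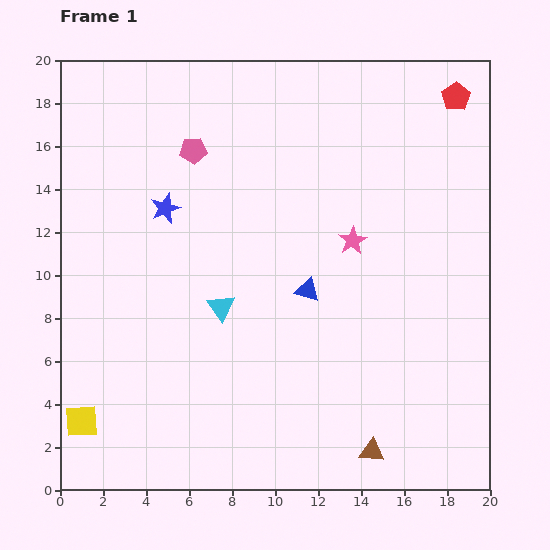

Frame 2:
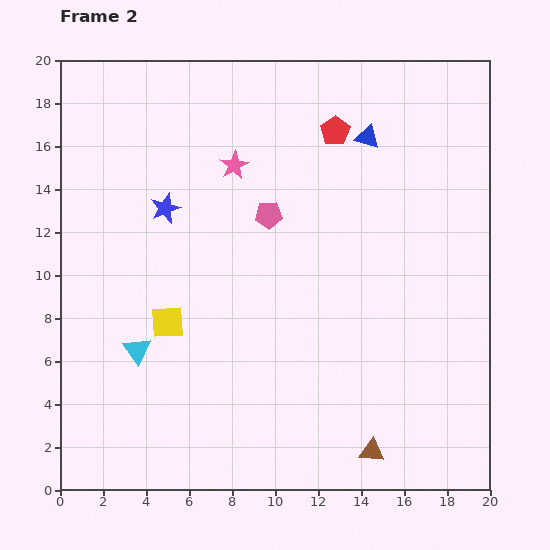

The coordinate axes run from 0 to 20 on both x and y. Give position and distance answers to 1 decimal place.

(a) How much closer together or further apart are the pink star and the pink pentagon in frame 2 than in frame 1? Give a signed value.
-5.7

Distance in frame 1: 8.5. Distance in frame 2: 2.8.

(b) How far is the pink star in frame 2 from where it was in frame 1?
6.5

The pink star moved from (13.6, 11.6) to (8.1, 15.1), a distance of √(5.5² + 3.5²) ≈ 6.5.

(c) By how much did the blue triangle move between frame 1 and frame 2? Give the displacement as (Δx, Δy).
(2.8, 7.1)

The blue triangle was at (11.5, 9.3) in frame 1 and (14.3, 16.4) in frame 2.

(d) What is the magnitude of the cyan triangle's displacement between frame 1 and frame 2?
4.4

The cyan triangle moved from (7.5, 8.5) to (3.6, 6.5), a distance of √(3.9² + 2.0²) ≈ 4.4.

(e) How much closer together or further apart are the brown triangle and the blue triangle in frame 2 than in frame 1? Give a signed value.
+6.5

Distance in frame 1: 8.1. Distance in frame 2: 14.6.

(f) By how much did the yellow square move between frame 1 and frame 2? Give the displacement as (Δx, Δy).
(4.0, 4.6)

The yellow square was at (1.0, 3.2) in frame 1 and (5.0, 7.8) in frame 2.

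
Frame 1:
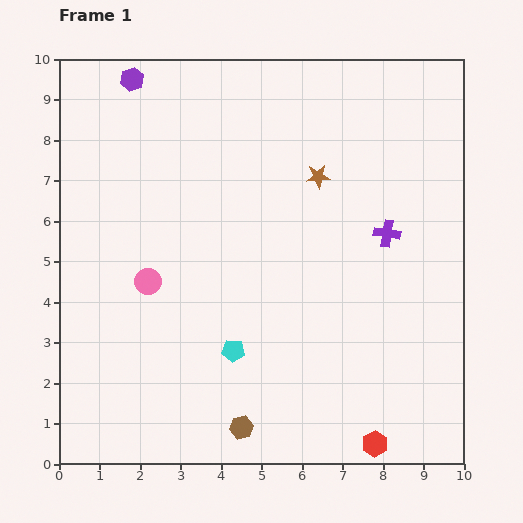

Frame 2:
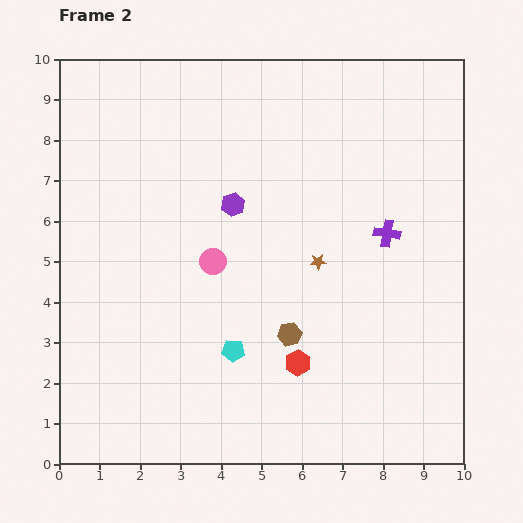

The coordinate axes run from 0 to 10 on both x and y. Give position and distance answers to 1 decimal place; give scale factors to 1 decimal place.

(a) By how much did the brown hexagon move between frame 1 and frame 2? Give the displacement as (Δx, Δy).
(1.2, 2.3)

The brown hexagon was at (4.5, 0.9) in frame 1 and (5.7, 3.2) in frame 2.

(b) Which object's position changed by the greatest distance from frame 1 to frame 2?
the purple hexagon

(moved 4.0; next 2.8)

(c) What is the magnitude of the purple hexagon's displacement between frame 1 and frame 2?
4.0

The purple hexagon moved from (1.8, 9.5) to (4.3, 6.4), a distance of √(2.5² + 3.1²) ≈ 4.0.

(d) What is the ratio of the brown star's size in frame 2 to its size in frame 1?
0.7×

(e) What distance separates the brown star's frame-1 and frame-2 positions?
2.1

The brown star moved from (6.4, 7.1) to (6.4, 5.0), a distance of √(0.0² + 2.1²) ≈ 2.1.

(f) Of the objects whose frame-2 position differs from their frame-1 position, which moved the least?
the pink circle

(moved 1.7)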